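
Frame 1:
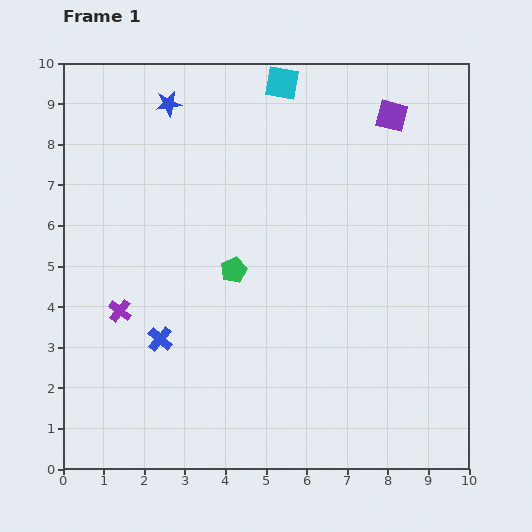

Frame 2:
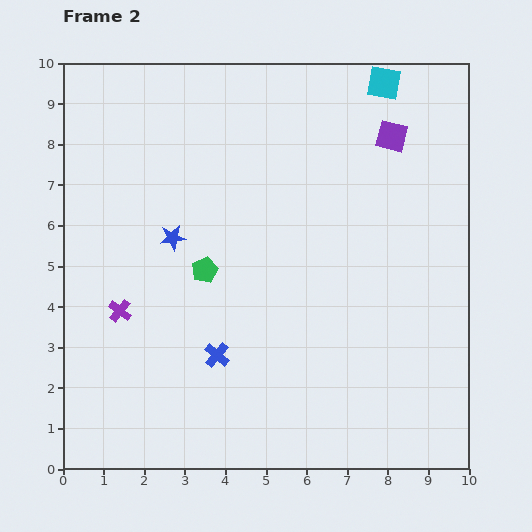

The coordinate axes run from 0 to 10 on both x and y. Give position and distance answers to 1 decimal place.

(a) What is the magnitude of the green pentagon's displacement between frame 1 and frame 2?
0.7

The green pentagon moved from (4.2, 4.9) to (3.5, 4.9), a distance of √(0.7² + 0.0²) ≈ 0.7.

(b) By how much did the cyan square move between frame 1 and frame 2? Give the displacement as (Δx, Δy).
(2.5, 0.0)

The cyan square was at (5.4, 9.5) in frame 1 and (7.9, 9.5) in frame 2.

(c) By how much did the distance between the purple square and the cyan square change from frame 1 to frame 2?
-1.5

Distance in frame 1: 2.8. Distance in frame 2: 1.3.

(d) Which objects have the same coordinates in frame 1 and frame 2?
the purple cross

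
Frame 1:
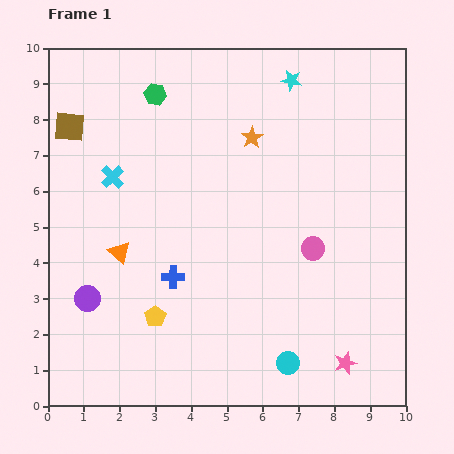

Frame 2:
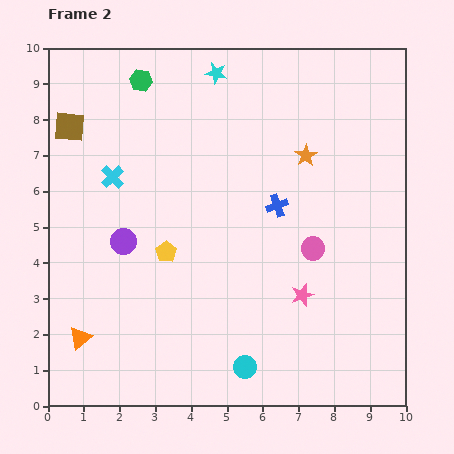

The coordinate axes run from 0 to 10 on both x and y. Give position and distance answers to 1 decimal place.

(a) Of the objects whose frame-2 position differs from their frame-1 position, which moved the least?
the green hexagon

(moved 0.6)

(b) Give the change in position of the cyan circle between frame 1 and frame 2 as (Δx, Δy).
(-1.2, -0.1)

The cyan circle was at (6.7, 1.2) in frame 1 and (5.5, 1.1) in frame 2.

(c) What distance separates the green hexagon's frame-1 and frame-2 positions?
0.6

The green hexagon moved from (3.0, 8.7) to (2.6, 9.1), a distance of √(0.4² + 0.4²) ≈ 0.6.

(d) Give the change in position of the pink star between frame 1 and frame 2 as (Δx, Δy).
(-1.2, 1.9)

The pink star was at (8.3, 1.2) in frame 1 and (7.1, 3.1) in frame 2.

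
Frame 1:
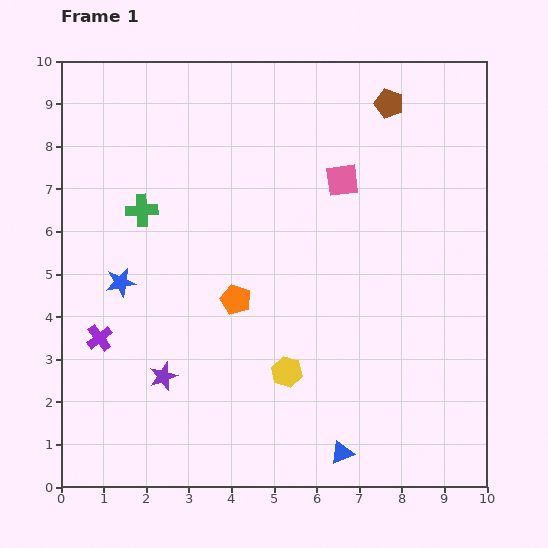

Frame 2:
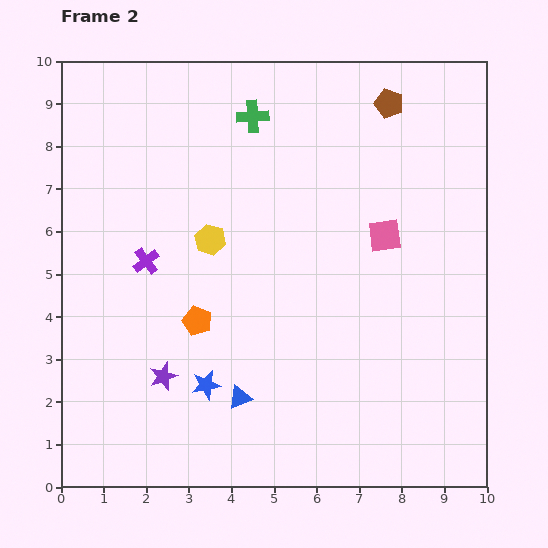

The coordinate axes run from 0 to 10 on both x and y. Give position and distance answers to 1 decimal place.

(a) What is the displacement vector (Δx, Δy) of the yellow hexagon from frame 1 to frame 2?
(-1.8, 3.1)

The yellow hexagon was at (5.3, 2.7) in frame 1 and (3.5, 5.8) in frame 2.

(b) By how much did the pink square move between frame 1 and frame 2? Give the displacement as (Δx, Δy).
(1.0, -1.3)

The pink square was at (6.6, 7.2) in frame 1 and (7.6, 5.9) in frame 2.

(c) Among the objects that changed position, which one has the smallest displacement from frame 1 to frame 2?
the orange pentagon

(moved 1.0)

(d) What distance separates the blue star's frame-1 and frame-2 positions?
3.1

The blue star moved from (1.4, 4.8) to (3.4, 2.4), a distance of √(2.0² + 2.4²) ≈ 3.1.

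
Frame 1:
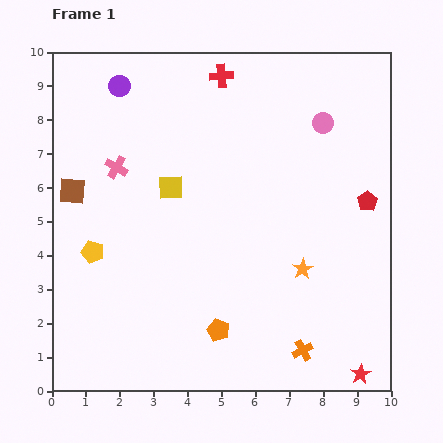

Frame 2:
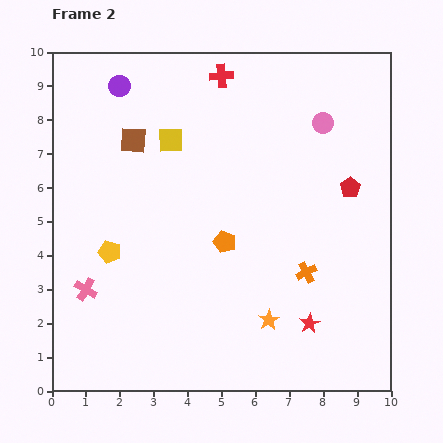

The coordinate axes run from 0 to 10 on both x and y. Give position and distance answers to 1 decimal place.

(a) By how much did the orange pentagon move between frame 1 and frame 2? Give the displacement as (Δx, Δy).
(0.2, 2.6)

The orange pentagon was at (4.9, 1.8) in frame 1 and (5.1, 4.4) in frame 2.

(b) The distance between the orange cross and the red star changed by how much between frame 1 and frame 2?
-0.3

Distance in frame 1: 1.8. Distance in frame 2: 1.5.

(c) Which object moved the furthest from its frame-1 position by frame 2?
the pink cross

(moved 3.7; next 2.6)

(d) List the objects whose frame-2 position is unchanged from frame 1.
the purple circle, the pink circle, the red cross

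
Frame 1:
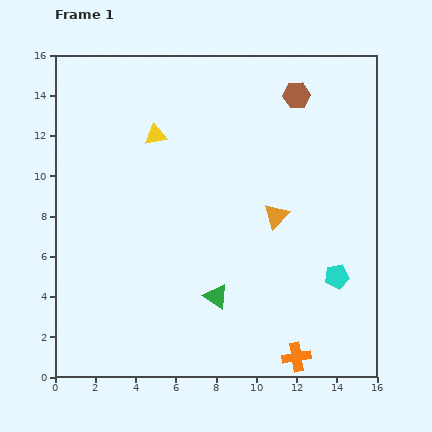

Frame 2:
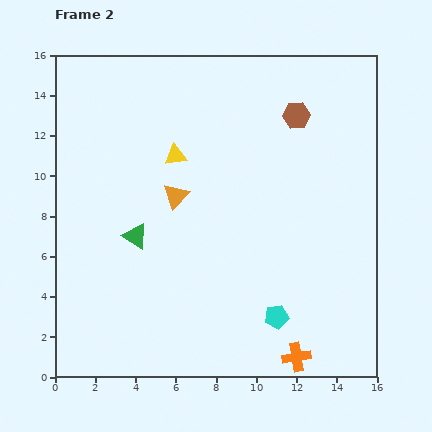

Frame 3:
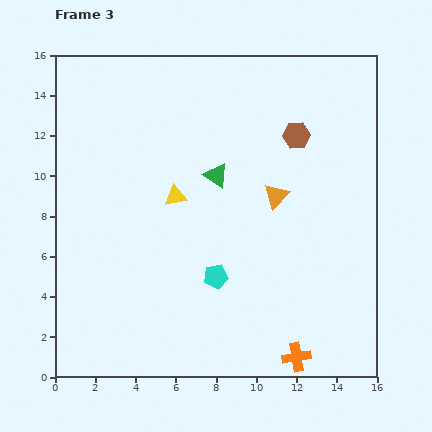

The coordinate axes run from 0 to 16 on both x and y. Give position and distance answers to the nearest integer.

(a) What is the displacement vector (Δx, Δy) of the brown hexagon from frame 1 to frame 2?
(0, -1)

The brown hexagon was at (12, 14) in frame 1 and (12, 13) in frame 2.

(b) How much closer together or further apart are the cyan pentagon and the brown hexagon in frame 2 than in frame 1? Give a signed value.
+1

Distance in frame 1: 9. Distance in frame 2: 10.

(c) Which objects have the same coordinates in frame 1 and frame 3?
the orange cross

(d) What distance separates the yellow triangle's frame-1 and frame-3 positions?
3

The yellow triangle moved from (5, 12) to (6, 9), a distance of √(1² + 3²) ≈ 3.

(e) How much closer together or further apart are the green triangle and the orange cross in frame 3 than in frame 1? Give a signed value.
+5

Distance in frame 1: 5. Distance in frame 3: 10.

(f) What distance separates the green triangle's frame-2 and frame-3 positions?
5

The green triangle moved from (4, 7) to (8, 10), a distance of √(4² + 3²) ≈ 5.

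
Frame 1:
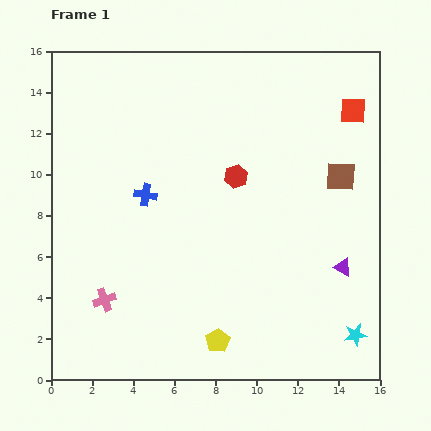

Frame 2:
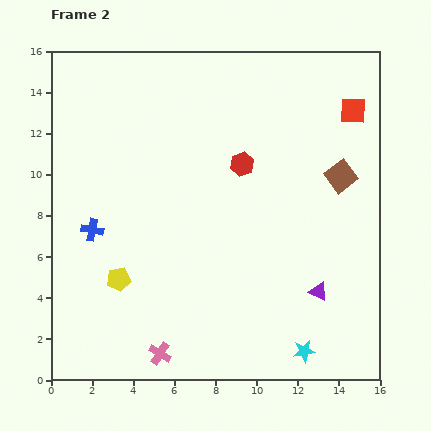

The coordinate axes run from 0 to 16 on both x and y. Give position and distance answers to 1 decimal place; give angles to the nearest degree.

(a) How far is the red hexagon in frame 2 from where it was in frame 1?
0.7

The red hexagon moved from (9.0, 9.9) to (9.3, 10.5), a distance of √(0.3² + 0.6²) ≈ 0.7.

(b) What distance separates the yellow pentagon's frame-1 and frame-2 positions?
5.7

The yellow pentagon moved from (8.1, 1.9) to (3.3, 4.9), a distance of √(4.8² + 3.0²) ≈ 5.7.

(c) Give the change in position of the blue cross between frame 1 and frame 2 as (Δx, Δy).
(-2.6, -1.7)

The blue cross was at (4.6, 9.0) in frame 1 and (2.0, 7.3) in frame 2.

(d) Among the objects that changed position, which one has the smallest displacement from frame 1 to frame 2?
the red hexagon

(moved 0.7)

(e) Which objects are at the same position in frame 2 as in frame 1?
the brown square, the red square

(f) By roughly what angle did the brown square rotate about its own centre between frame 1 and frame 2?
40° counter-clockwise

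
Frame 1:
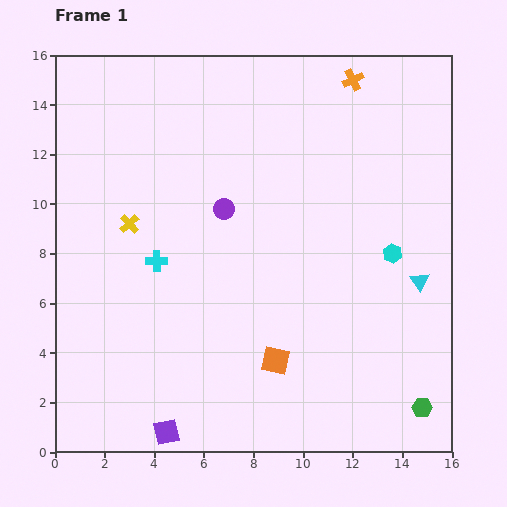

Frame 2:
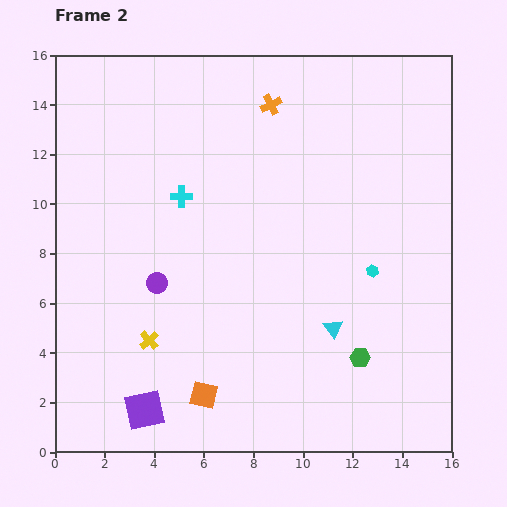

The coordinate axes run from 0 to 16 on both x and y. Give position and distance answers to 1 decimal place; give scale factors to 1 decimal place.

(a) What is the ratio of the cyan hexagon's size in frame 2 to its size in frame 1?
0.6×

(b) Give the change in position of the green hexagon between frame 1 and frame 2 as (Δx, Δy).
(-2.5, 2.0)

The green hexagon was at (14.8, 1.8) in frame 1 and (12.3, 3.8) in frame 2.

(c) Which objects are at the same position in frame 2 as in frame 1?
none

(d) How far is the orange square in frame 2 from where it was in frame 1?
3.2

The orange square moved from (8.9, 3.7) to (6.0, 2.3), a distance of √(2.9² + 1.4²) ≈ 3.2.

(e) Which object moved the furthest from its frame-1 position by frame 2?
the yellow cross

(moved 4.8; next 4.0)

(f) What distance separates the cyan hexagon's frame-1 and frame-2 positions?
1.1

The cyan hexagon moved from (13.6, 8.0) to (12.8, 7.3), a distance of √(0.8² + 0.7²) ≈ 1.1.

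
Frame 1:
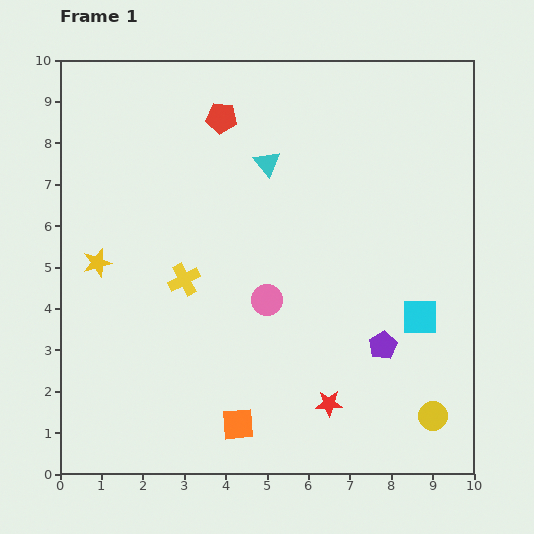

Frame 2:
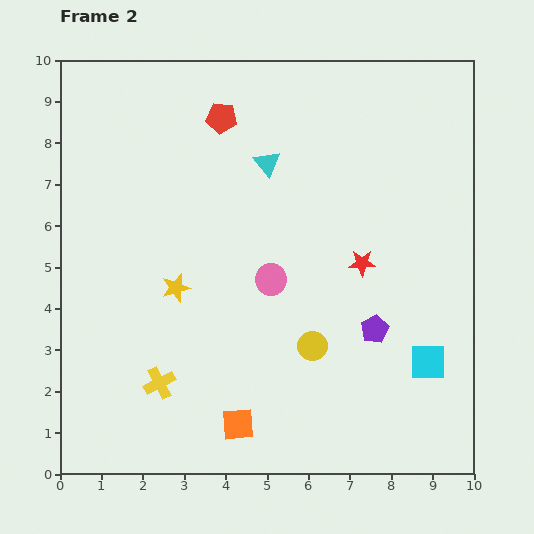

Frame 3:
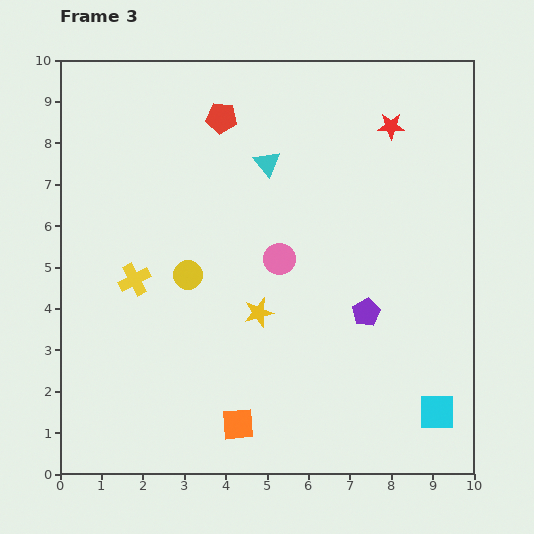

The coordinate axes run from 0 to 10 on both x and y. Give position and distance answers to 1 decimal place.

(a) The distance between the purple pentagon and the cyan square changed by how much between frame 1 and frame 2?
+0.4

Distance in frame 1: 1.1. Distance in frame 2: 1.5.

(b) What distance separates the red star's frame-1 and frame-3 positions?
6.9

The red star moved from (6.5, 1.7) to (8.0, 8.4), a distance of √(1.5² + 6.7²) ≈ 6.9.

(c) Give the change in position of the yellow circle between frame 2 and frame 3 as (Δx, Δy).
(-3.0, 1.7)

The yellow circle was at (6.1, 3.1) in frame 2 and (3.1, 4.8) in frame 3.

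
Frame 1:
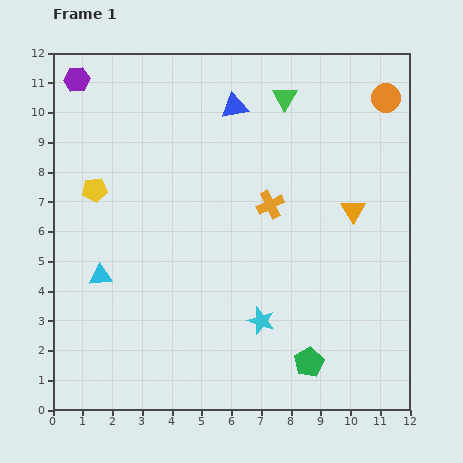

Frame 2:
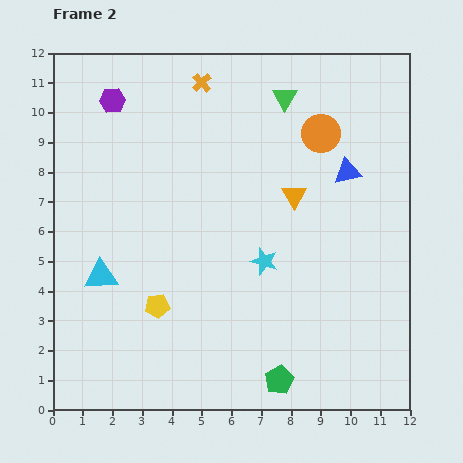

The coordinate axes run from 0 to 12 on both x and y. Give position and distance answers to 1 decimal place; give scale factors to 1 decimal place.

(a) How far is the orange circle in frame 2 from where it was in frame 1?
2.5

The orange circle moved from (11.2, 10.5) to (9.0, 9.3), a distance of √(2.2² + 1.2²) ≈ 2.5.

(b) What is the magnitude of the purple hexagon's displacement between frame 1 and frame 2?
1.4

The purple hexagon moved from (0.8, 11.1) to (2.0, 10.4), a distance of √(1.2² + 0.7²) ≈ 1.4.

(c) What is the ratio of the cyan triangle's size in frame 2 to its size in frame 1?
1.5×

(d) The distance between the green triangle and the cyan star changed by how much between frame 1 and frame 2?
-2.0

Distance in frame 1: 7.5. Distance in frame 2: 5.5.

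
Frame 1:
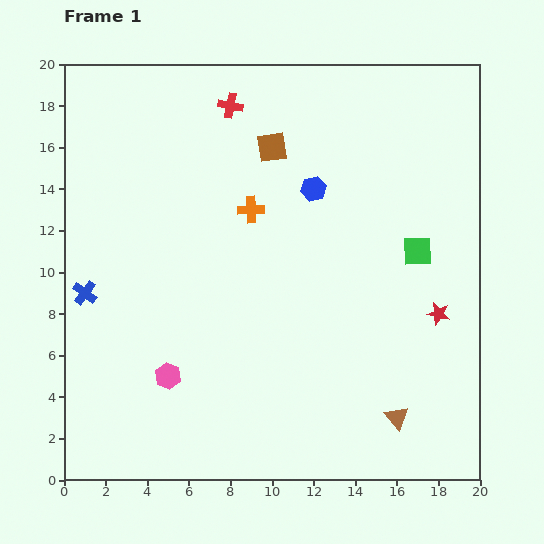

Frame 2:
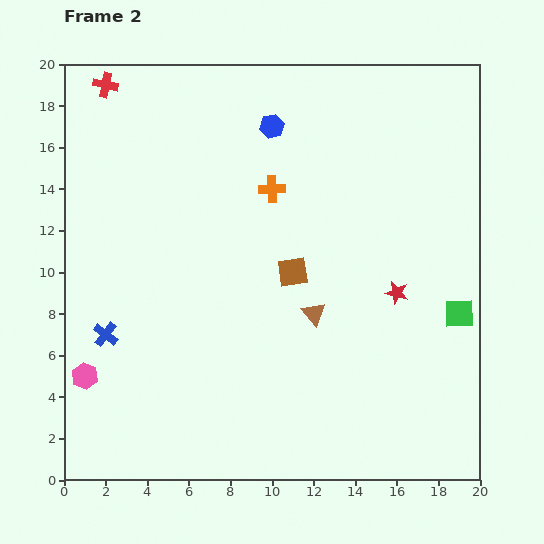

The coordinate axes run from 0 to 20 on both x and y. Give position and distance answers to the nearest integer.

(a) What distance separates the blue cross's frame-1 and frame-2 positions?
2

The blue cross moved from (1, 9) to (2, 7), a distance of √(1² + 2²) ≈ 2.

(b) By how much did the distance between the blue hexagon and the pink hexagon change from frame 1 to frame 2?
+4

Distance in frame 1: 11. Distance in frame 2: 15.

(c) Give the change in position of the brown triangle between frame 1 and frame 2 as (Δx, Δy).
(-4, 5)

The brown triangle was at (16, 3) in frame 1 and (12, 8) in frame 2.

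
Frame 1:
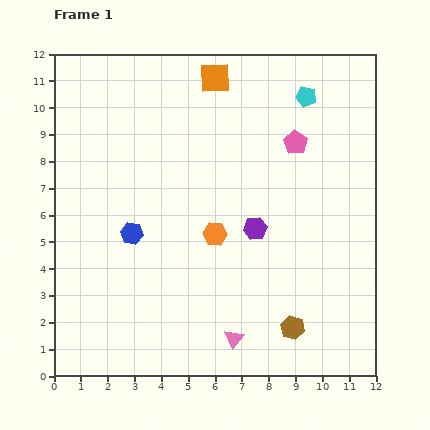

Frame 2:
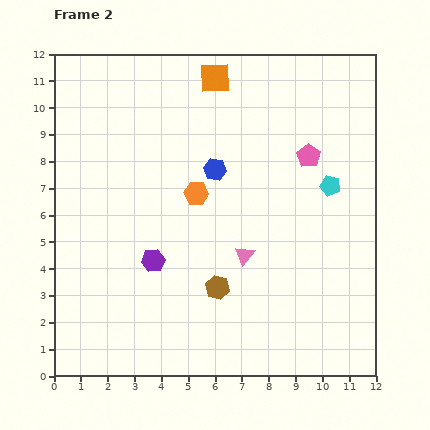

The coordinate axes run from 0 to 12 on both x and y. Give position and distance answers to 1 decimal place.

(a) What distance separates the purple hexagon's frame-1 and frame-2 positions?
4.0

The purple hexagon moved from (7.5, 5.5) to (3.7, 4.3), a distance of √(3.8² + 1.2²) ≈ 4.0.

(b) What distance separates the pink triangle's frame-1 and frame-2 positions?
3.1

The pink triangle moved from (6.7, 1.4) to (7.1, 4.5), a distance of √(0.4² + 3.1²) ≈ 3.1.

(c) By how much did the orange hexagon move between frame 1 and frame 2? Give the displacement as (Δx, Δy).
(-0.7, 1.5)

The orange hexagon was at (6.0, 5.3) in frame 1 and (5.3, 6.8) in frame 2.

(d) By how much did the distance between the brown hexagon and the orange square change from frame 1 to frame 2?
-1.9

Distance in frame 1: 9.7. Distance in frame 2: 7.8.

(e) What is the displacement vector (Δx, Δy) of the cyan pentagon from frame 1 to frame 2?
(0.9, -3.3)

The cyan pentagon was at (9.4, 10.4) in frame 1 and (10.3, 7.1) in frame 2.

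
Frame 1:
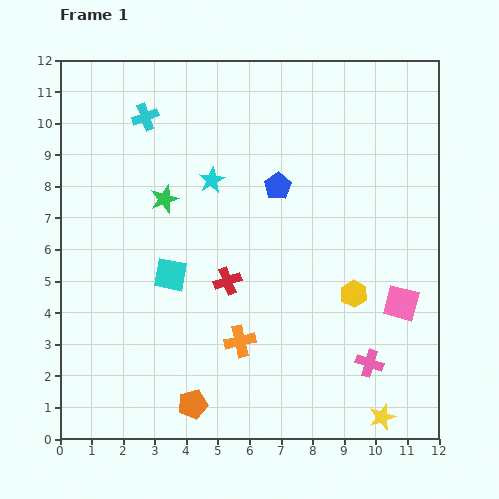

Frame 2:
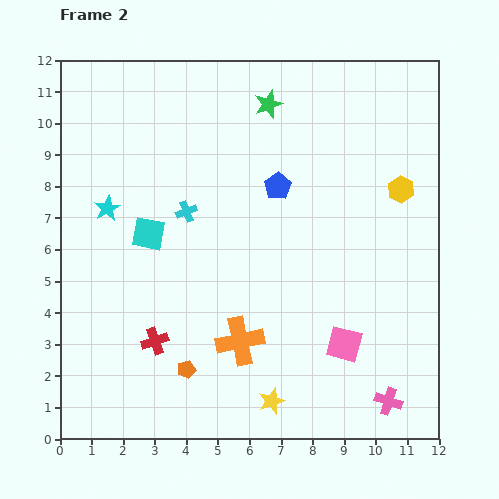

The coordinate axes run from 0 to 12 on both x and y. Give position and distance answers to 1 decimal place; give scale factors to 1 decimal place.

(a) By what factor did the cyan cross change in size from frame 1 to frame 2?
0.8×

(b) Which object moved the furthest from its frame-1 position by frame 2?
the green star

(moved 4.5; next 3.6)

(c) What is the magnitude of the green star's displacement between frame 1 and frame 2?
4.5

The green star moved from (3.3, 7.6) to (6.6, 10.6), a distance of √(3.3² + 3.0²) ≈ 4.5.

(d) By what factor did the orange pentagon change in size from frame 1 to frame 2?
0.6×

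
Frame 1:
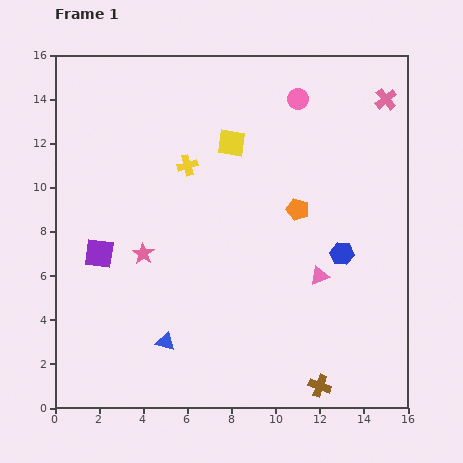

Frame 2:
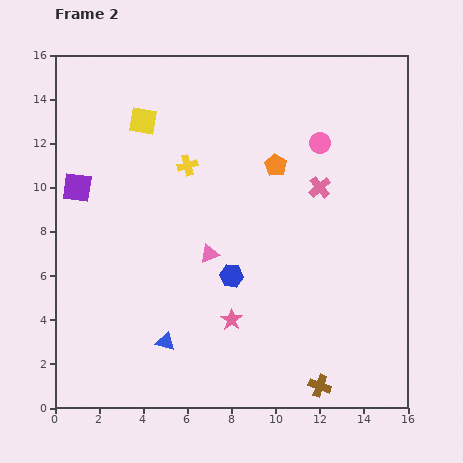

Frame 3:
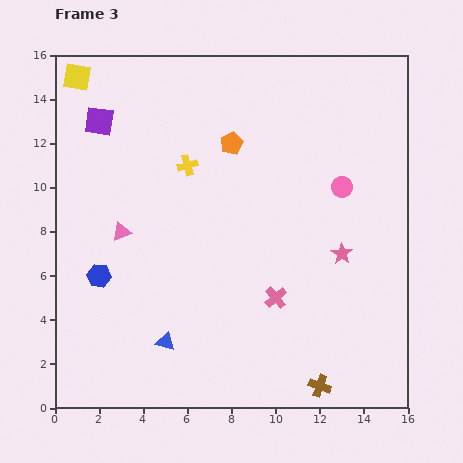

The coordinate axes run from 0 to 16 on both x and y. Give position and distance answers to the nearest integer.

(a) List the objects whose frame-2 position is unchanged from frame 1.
the blue triangle, the yellow cross, the brown cross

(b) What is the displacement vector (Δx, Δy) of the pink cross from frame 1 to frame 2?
(-3, -4)

The pink cross was at (15, 14) in frame 1 and (12, 10) in frame 2.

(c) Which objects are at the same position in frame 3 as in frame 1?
the blue triangle, the yellow cross, the brown cross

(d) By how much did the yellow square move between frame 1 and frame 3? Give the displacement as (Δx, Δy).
(-7, 3)

The yellow square was at (8, 12) in frame 1 and (1, 15) in frame 3.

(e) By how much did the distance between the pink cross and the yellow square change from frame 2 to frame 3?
+4

Distance in frame 2: 9. Distance in frame 3: 13.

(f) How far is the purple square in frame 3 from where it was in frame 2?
3

The purple square moved from (1, 10) to (2, 13), a distance of √(1² + 3²) ≈ 3.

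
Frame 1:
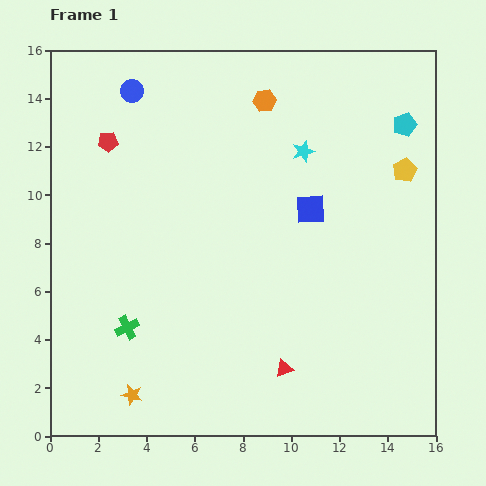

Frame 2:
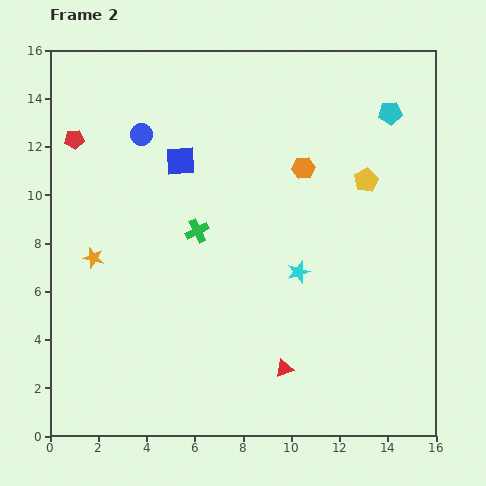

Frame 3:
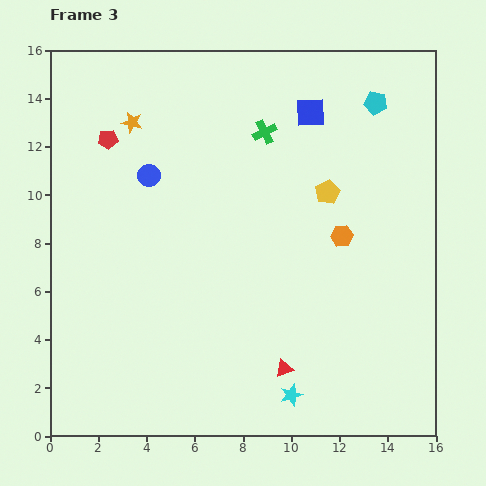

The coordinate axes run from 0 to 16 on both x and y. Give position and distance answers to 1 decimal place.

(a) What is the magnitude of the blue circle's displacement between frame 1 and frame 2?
1.8

The blue circle moved from (3.4, 14.3) to (3.8, 12.5), a distance of √(0.4² + 1.8²) ≈ 1.8.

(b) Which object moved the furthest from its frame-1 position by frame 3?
the orange star

(moved 11.3; next 10.1)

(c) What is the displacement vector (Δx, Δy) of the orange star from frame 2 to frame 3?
(1.6, 5.6)

The orange star was at (1.8, 7.4) in frame 2 and (3.4, 13.0) in frame 3.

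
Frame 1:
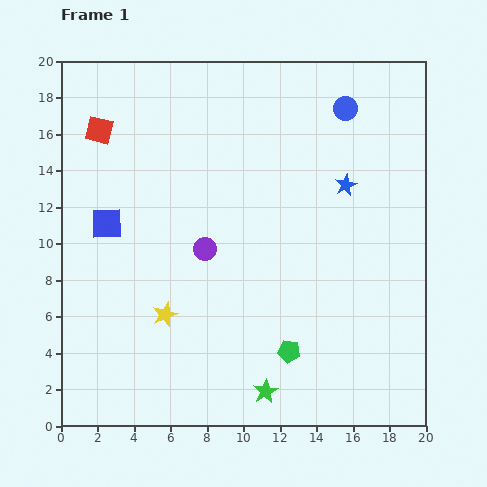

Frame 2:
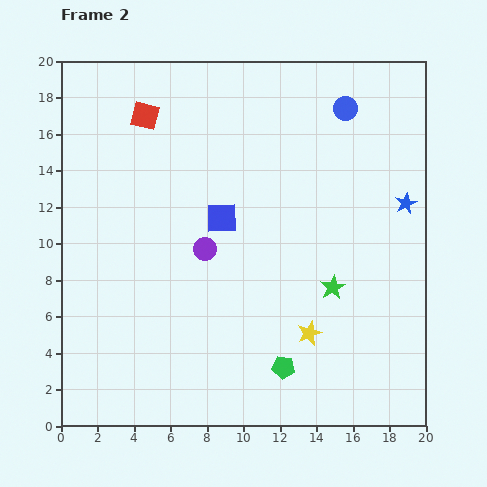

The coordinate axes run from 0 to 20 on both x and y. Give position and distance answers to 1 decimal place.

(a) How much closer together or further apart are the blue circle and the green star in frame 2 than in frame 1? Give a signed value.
-6.3

Distance in frame 1: 16.1. Distance in frame 2: 9.8.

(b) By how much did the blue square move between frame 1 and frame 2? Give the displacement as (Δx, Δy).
(6.3, 0.3)

The blue square was at (2.5, 11.1) in frame 1 and (8.8, 11.4) in frame 2.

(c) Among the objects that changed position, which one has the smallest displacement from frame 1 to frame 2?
the green pentagon

(moved 0.9)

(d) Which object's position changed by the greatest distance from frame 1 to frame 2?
the yellow star

(moved 8.0; next 6.8)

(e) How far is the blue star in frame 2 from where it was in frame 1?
3.4

The blue star moved from (15.6, 13.2) to (18.9, 12.2), a distance of √(3.3² + 1.0²) ≈ 3.4.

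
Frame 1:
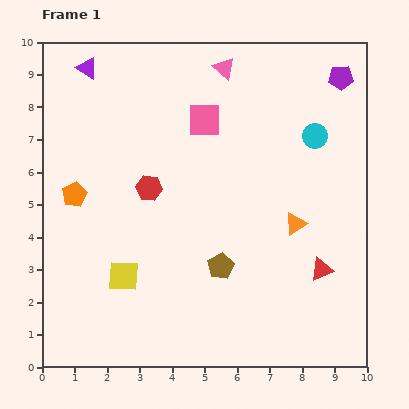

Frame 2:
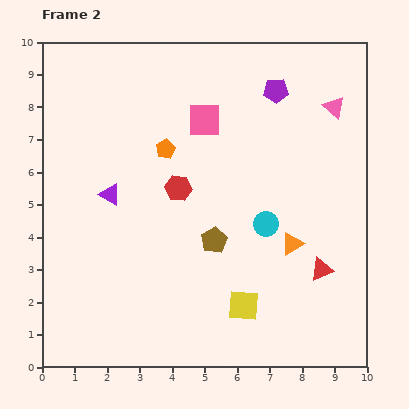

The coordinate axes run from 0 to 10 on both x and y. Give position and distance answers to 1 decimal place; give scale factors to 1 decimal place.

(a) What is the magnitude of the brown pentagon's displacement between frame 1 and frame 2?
0.8

The brown pentagon moved from (5.5, 3.1) to (5.3, 3.9), a distance of √(0.2² + 0.8²) ≈ 0.8.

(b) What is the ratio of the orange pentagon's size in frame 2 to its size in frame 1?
0.8×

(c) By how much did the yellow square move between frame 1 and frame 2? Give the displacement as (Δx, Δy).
(3.7, -0.9)

The yellow square was at (2.5, 2.8) in frame 1 and (6.2, 1.9) in frame 2.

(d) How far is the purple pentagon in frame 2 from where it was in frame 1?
2.0

The purple pentagon moved from (9.2, 8.9) to (7.2, 8.5), a distance of √(2.0² + 0.4²) ≈ 2.0.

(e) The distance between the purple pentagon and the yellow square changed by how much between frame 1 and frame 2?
-2.4

Distance in frame 1: 9.1. Distance in frame 2: 6.7.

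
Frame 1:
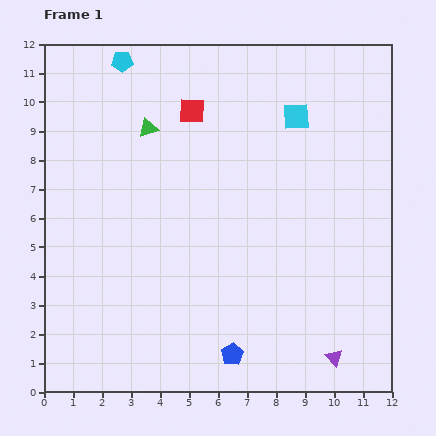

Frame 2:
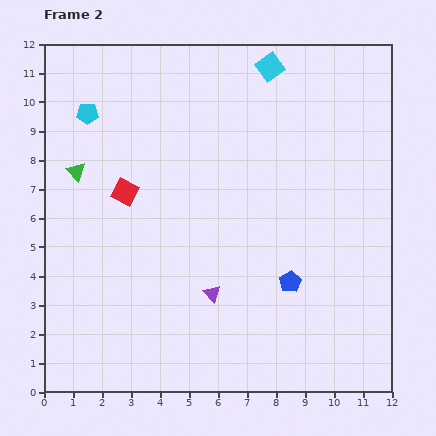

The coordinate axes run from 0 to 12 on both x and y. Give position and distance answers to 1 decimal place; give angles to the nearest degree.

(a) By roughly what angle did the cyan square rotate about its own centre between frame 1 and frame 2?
32° counter-clockwise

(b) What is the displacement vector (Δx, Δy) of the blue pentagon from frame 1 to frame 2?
(2.0, 2.5)

The blue pentagon was at (6.5, 1.3) in frame 1 and (8.5, 3.8) in frame 2.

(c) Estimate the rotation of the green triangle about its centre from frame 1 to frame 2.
54° counter-clockwise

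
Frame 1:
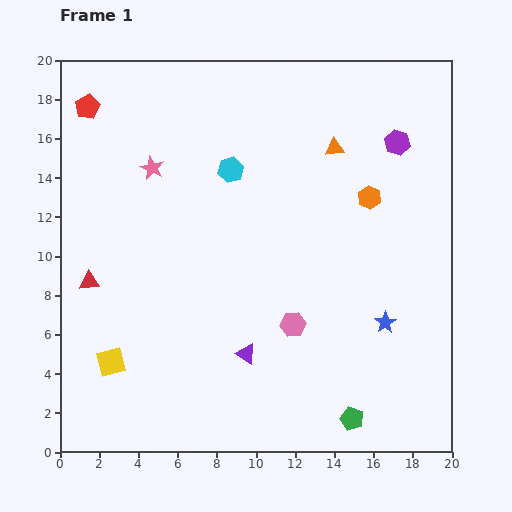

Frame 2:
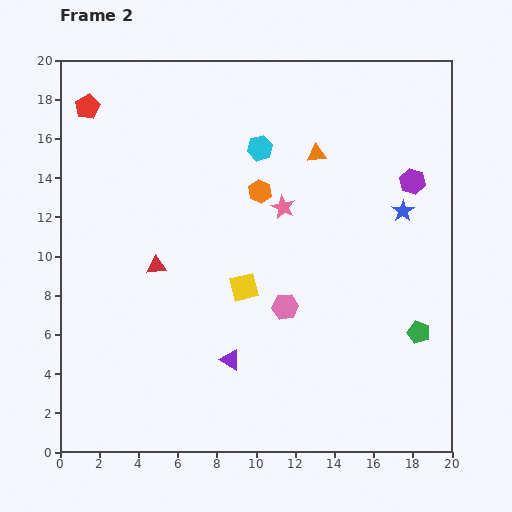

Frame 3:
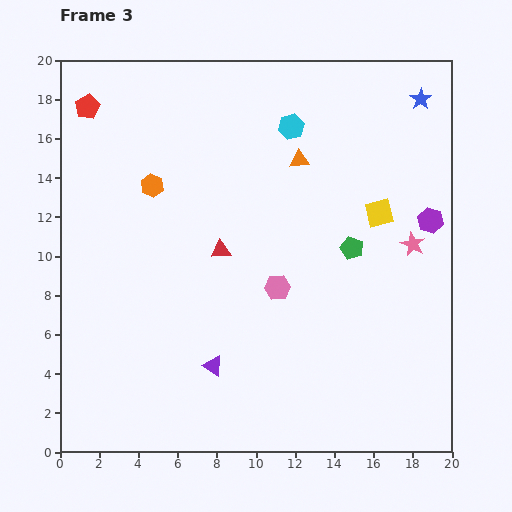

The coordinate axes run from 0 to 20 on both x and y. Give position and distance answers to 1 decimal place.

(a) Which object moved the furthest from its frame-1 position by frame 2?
the yellow square

(moved 7.8; next 7.0)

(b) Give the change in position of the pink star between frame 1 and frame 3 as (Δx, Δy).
(13.3, -3.9)

The pink star was at (4.7, 14.5) in frame 1 and (18.0, 10.6) in frame 3.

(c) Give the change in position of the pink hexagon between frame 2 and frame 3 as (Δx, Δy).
(-0.4, 1.0)

The pink hexagon was at (11.5, 7.4) in frame 2 and (11.1, 8.4) in frame 3.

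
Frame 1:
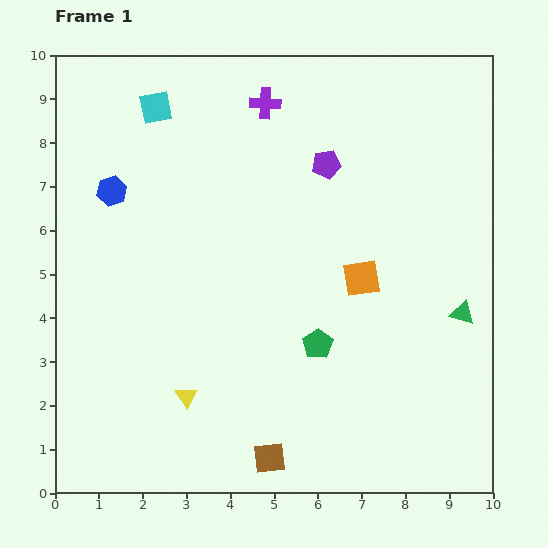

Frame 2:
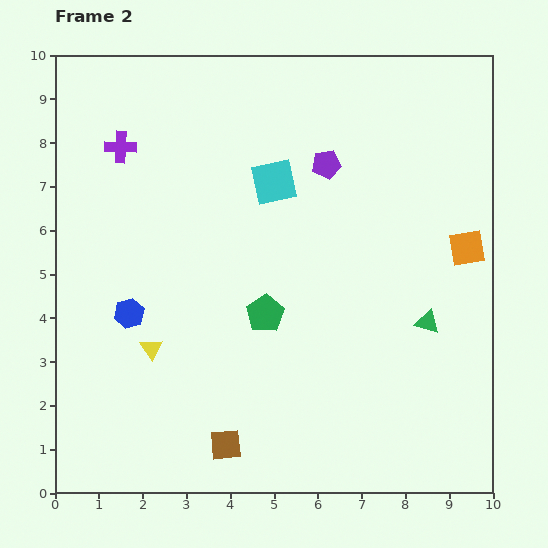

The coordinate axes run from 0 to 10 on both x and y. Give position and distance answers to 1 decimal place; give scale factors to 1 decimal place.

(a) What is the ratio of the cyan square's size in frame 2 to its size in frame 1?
1.4×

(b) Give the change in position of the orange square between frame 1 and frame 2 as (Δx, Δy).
(2.4, 0.7)

The orange square was at (7.0, 4.9) in frame 1 and (9.4, 5.6) in frame 2.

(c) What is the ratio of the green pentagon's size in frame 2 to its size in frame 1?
1.3×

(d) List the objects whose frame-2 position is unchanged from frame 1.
the purple pentagon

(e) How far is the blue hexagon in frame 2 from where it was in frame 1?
2.8

The blue hexagon moved from (1.3, 6.9) to (1.7, 4.1), a distance of √(0.4² + 2.8²) ≈ 2.8.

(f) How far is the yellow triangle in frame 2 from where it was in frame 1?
1.4

The yellow triangle moved from (3.0, 2.2) to (2.2, 3.3), a distance of √(0.8² + 1.1²) ≈ 1.4.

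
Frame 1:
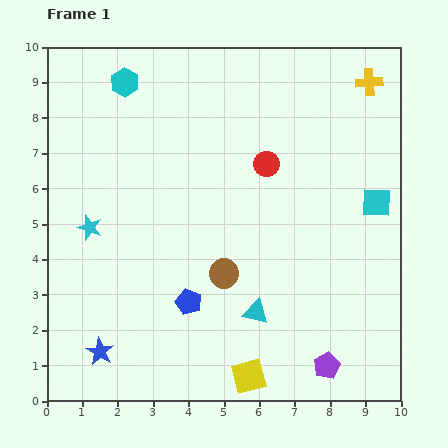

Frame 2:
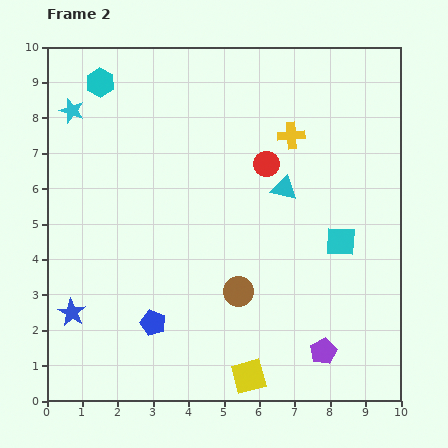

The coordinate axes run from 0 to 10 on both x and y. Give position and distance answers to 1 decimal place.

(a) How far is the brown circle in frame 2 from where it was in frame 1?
0.6

The brown circle moved from (5.0, 3.6) to (5.4, 3.1), a distance of √(0.4² + 0.5²) ≈ 0.6.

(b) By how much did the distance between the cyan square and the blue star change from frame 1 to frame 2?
-1.0

Distance in frame 1: 8.9. Distance in frame 2: 7.9.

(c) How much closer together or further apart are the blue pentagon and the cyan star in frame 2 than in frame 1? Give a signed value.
+2.9

Distance in frame 1: 3.5. Distance in frame 2: 6.4.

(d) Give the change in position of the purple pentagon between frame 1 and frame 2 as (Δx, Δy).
(-0.1, 0.4)

The purple pentagon was at (7.9, 1.0) in frame 1 and (7.8, 1.4) in frame 2.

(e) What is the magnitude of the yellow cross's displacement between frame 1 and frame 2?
2.7

The yellow cross moved from (9.1, 9.0) to (6.9, 7.5), a distance of √(2.2² + 1.5²) ≈ 2.7.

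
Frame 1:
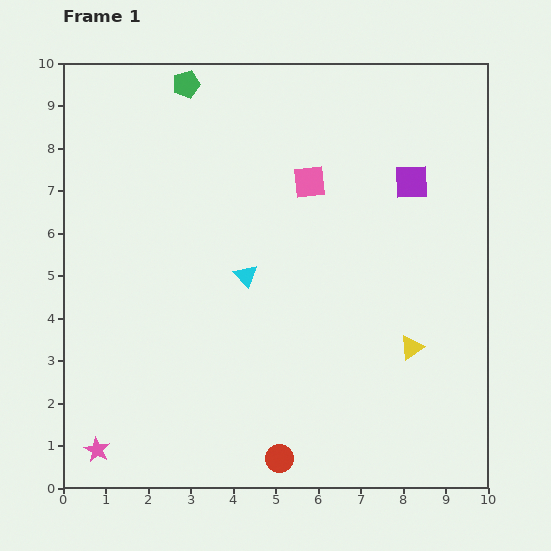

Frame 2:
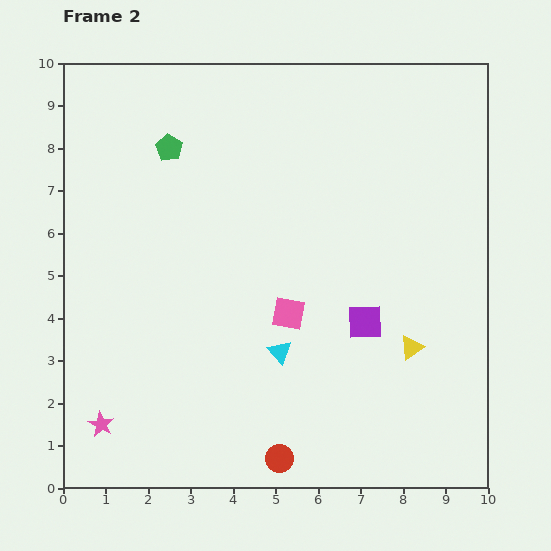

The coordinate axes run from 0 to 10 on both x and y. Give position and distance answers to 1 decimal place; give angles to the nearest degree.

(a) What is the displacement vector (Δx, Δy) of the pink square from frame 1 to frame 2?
(-0.5, -3.1)

The pink square was at (5.8, 7.2) in frame 1 and (5.3, 4.1) in frame 2.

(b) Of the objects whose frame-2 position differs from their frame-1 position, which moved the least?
the pink star

(moved 0.6)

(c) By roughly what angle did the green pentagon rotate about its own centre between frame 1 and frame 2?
26° counter-clockwise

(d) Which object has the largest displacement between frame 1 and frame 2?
the purple square

(moved 3.5; next 3.1)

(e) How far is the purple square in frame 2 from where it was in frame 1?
3.5

The purple square moved from (8.2, 7.2) to (7.1, 3.9), a distance of √(1.1² + 3.3²) ≈ 3.5.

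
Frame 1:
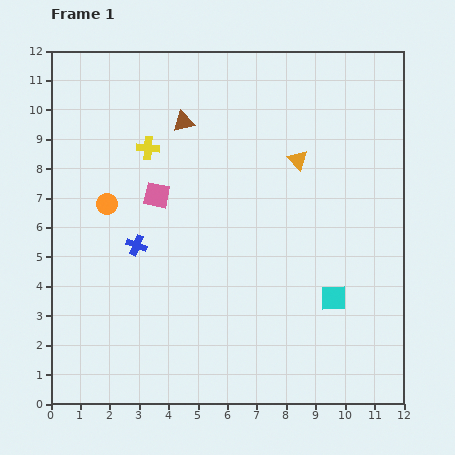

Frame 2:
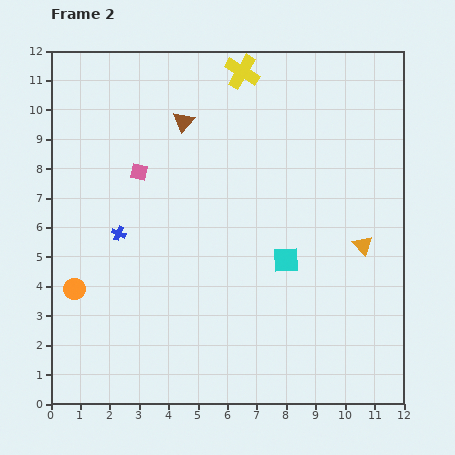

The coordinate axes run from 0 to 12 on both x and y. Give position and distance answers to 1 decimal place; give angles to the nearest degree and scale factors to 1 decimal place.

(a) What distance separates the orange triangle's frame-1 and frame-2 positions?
3.6

The orange triangle moved from (8.4, 8.3) to (10.6, 5.4), a distance of √(2.2² + 2.9²) ≈ 3.6.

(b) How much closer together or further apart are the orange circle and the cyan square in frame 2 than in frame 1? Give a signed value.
-1.0

Distance in frame 1: 8.3. Distance in frame 2: 7.3.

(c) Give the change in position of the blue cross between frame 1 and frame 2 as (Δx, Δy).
(-0.6, 0.4)

The blue cross was at (2.9, 5.4) in frame 1 and (2.3, 5.8) in frame 2.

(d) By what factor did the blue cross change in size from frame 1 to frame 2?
0.7×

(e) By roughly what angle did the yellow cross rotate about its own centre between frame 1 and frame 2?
27° clockwise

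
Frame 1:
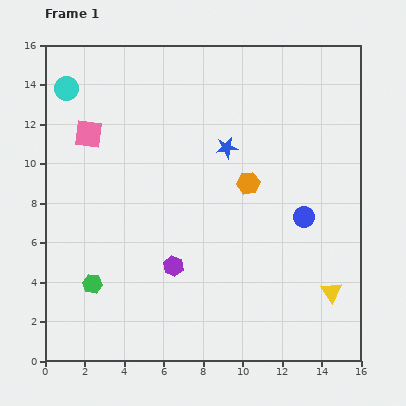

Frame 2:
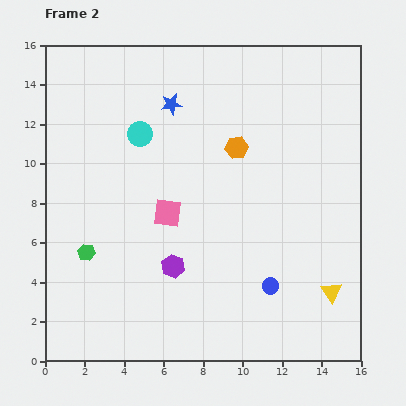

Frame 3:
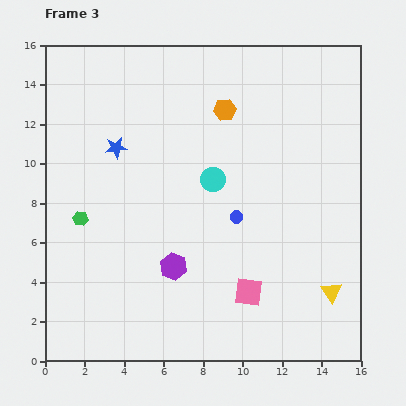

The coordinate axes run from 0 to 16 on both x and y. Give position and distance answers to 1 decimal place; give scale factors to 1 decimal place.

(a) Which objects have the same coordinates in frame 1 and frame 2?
the yellow triangle, the purple hexagon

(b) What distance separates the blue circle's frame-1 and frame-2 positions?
3.9

The blue circle moved from (13.1, 7.3) to (11.4, 3.8), a distance of √(1.7² + 3.5²) ≈ 3.9.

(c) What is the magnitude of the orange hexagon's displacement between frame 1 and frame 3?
3.9

The orange hexagon moved from (10.3, 9.0) to (9.1, 12.7), a distance of √(1.2² + 3.7²) ≈ 3.9.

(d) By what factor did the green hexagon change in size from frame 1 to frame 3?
0.7×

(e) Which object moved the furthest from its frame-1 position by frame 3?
the pink square

(moved 11.4; next 8.7)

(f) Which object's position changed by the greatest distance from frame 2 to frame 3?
the pink square

(moved 5.7; next 4.4)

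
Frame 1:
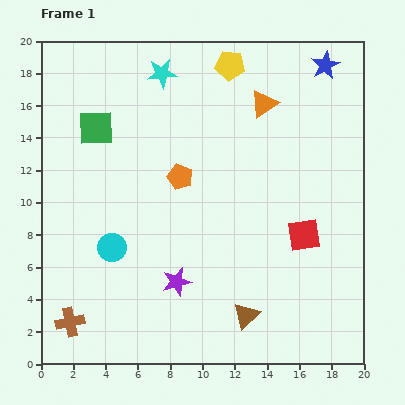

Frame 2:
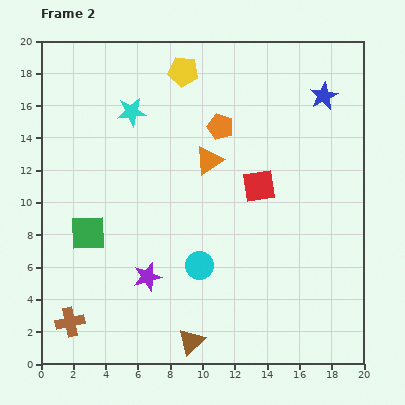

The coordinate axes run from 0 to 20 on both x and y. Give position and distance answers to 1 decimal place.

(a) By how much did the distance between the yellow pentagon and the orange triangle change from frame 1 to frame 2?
+2.5

Distance in frame 1: 3.2. Distance in frame 2: 5.7.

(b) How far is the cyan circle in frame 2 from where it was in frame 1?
5.5

The cyan circle moved from (4.4, 7.2) to (9.8, 6.1), a distance of √(5.4² + 1.1²) ≈ 5.5.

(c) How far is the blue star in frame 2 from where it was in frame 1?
1.9

The blue star moved from (17.6, 18.5) to (17.5, 16.6), a distance of √(0.1² + 1.9²) ≈ 1.9.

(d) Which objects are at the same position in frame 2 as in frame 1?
the brown cross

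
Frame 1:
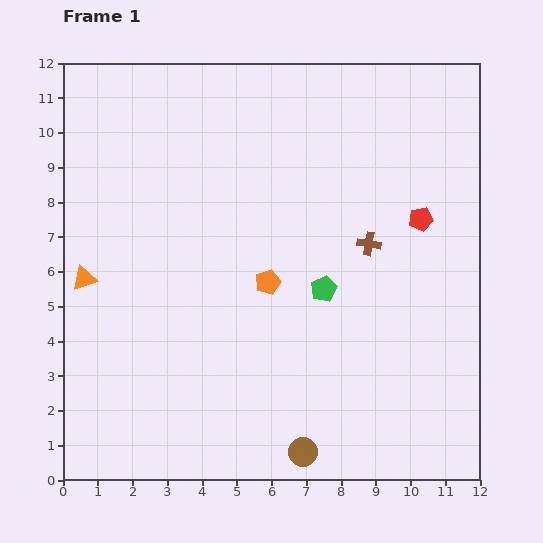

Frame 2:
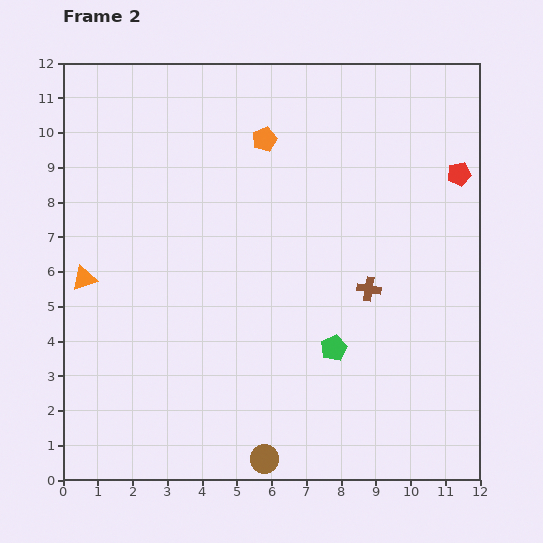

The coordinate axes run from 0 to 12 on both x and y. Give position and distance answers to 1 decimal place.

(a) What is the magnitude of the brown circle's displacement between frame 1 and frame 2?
1.1

The brown circle moved from (6.9, 0.8) to (5.8, 0.6), a distance of √(1.1² + 0.2²) ≈ 1.1.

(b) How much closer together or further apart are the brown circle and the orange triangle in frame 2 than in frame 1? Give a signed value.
-0.6

Distance in frame 1: 8.0. Distance in frame 2: 7.4.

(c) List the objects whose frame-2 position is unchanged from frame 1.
the orange triangle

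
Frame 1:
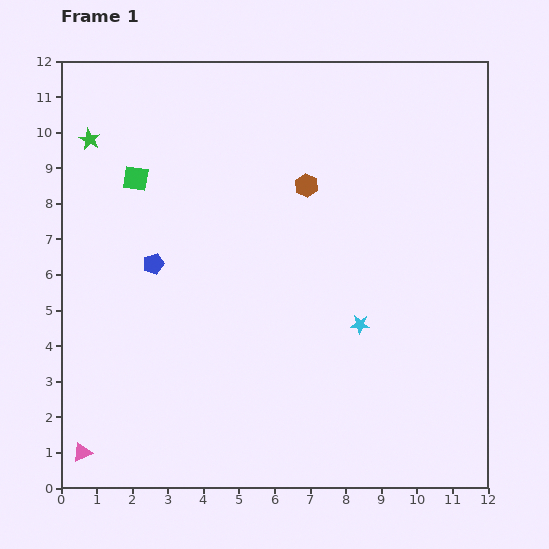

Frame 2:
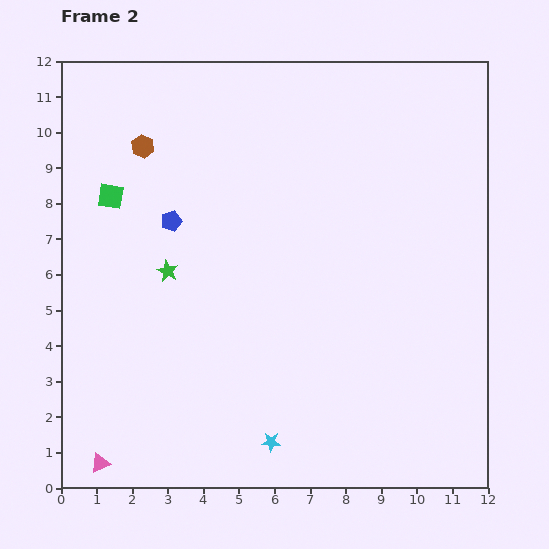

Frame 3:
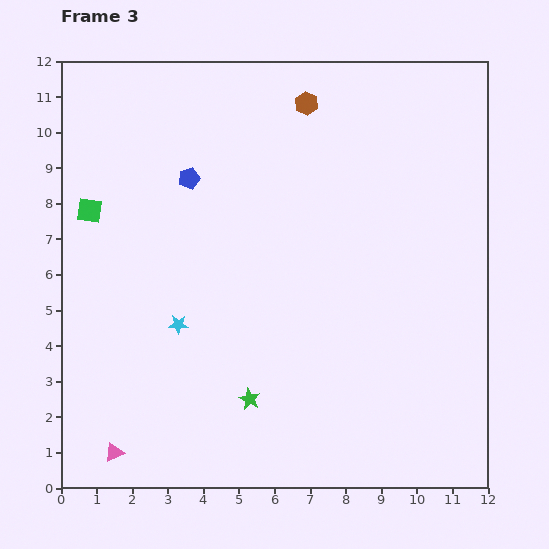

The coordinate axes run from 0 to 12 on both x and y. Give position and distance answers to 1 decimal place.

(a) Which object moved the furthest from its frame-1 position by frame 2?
the brown hexagon

(moved 4.7; next 4.3)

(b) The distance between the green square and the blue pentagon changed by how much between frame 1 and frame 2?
-0.7

Distance in frame 1: 2.5. Distance in frame 2: 1.8.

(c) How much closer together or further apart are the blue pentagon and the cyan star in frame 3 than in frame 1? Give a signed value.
-1.9

Distance in frame 1: 6.0. Distance in frame 3: 4.1.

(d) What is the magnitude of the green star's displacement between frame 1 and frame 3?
8.6

The green star moved from (0.8, 9.8) to (5.3, 2.5), a distance of √(4.5² + 7.3²) ≈ 8.6.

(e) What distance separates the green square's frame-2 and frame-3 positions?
0.7

The green square moved from (1.4, 8.2) to (0.8, 7.8), a distance of √(0.6² + 0.4²) ≈ 0.7.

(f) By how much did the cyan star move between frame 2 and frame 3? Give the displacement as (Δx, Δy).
(-2.6, 3.3)

The cyan star was at (5.9, 1.3) in frame 2 and (3.3, 4.6) in frame 3.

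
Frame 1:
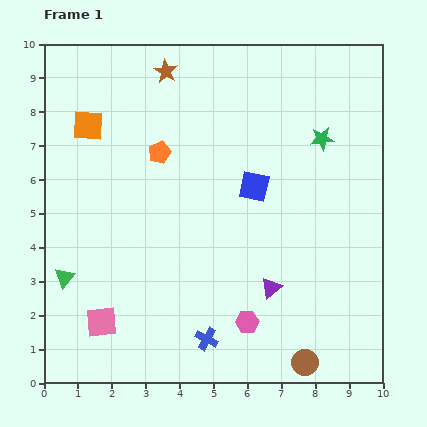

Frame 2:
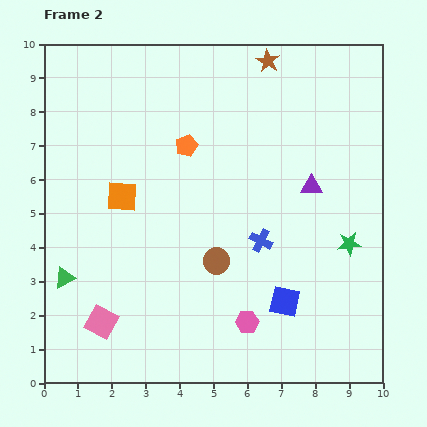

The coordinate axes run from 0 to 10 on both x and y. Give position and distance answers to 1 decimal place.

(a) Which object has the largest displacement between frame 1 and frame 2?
the brown circle

(moved 4.0; next 3.5)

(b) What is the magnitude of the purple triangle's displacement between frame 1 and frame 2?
3.2

The purple triangle moved from (6.7, 2.8) to (7.9, 5.8), a distance of √(1.2² + 3.0²) ≈ 3.2.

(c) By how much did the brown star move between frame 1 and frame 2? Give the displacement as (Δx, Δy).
(3.0, 0.3)

The brown star was at (3.6, 9.2) in frame 1 and (6.6, 9.5) in frame 2.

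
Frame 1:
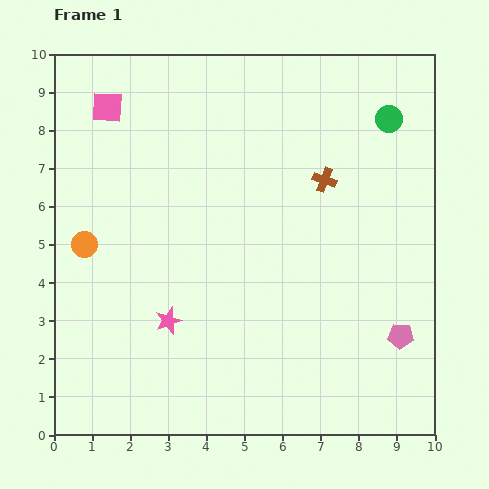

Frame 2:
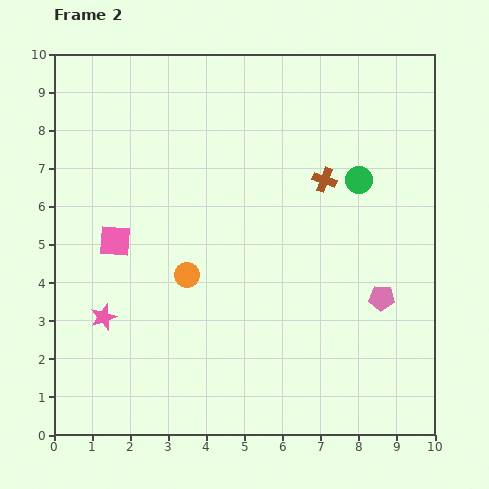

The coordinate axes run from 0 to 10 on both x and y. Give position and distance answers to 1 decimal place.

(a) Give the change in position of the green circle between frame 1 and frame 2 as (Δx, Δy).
(-0.8, -1.6)

The green circle was at (8.8, 8.3) in frame 1 and (8.0, 6.7) in frame 2.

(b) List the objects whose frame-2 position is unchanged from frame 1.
the brown cross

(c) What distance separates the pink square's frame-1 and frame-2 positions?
3.5

The pink square moved from (1.4, 8.6) to (1.6, 5.1), a distance of √(0.2² + 3.5²) ≈ 3.5.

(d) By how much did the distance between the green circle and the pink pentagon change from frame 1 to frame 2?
-2.5

Distance in frame 1: 5.7. Distance in frame 2: 3.2.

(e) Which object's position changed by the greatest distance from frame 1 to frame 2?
the pink square

(moved 3.5; next 2.8)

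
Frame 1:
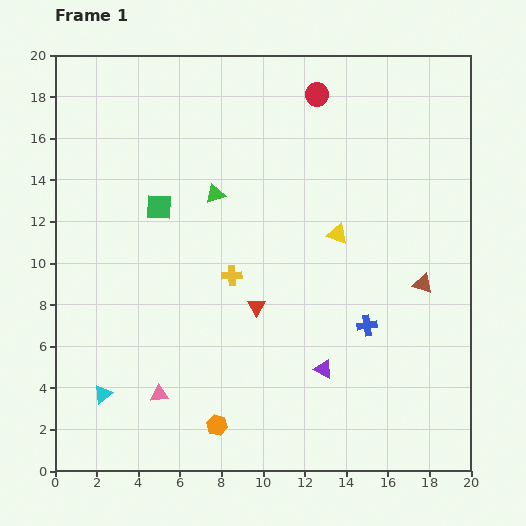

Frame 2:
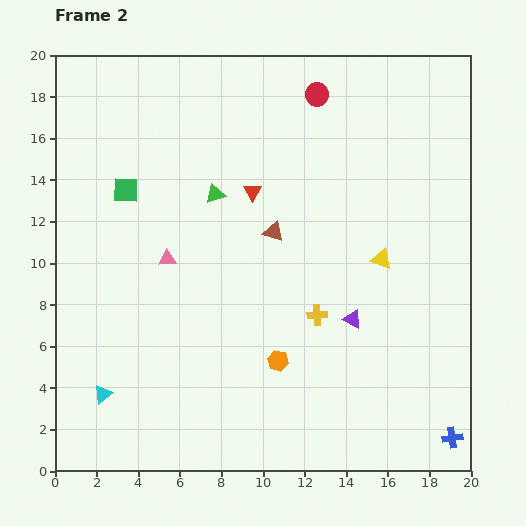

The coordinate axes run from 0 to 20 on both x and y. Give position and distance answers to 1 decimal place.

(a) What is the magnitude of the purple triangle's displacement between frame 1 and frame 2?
2.8

The purple triangle moved from (12.9, 4.9) to (14.3, 7.3), a distance of √(1.4² + 2.4²) ≈ 2.8.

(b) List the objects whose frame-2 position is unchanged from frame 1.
the red circle, the cyan triangle, the green triangle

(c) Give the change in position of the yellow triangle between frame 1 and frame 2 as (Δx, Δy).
(2.1, -1.2)

The yellow triangle was at (13.6, 11.4) in frame 1 and (15.7, 10.2) in frame 2.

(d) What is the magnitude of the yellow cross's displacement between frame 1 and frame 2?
4.5

The yellow cross moved from (8.5, 9.4) to (12.6, 7.5), a distance of √(4.1² + 1.9²) ≈ 4.5.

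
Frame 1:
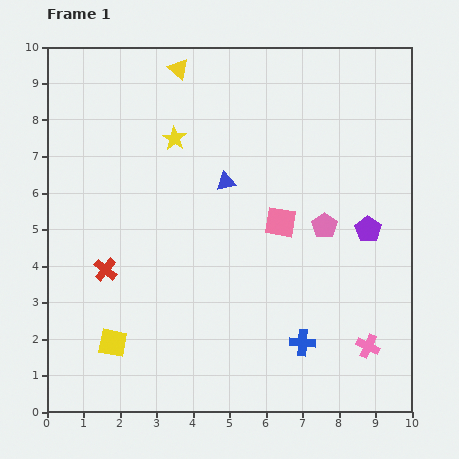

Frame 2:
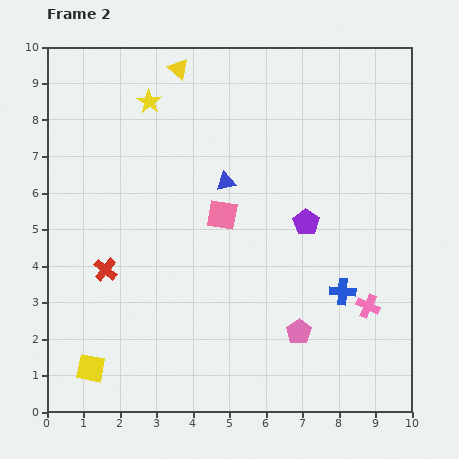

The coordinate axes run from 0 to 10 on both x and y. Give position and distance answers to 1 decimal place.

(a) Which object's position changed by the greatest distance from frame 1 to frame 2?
the pink pentagon

(moved 3.0; next 1.8)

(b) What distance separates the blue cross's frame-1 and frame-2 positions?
1.8

The blue cross moved from (7.0, 1.9) to (8.1, 3.3), a distance of √(1.1² + 1.4²) ≈ 1.8.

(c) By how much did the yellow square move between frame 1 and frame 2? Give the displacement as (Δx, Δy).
(-0.6, -0.7)

The yellow square was at (1.8, 1.9) in frame 1 and (1.2, 1.2) in frame 2.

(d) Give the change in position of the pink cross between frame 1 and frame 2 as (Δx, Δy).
(0.0, 1.1)

The pink cross was at (8.8, 1.8) in frame 1 and (8.8, 2.9) in frame 2.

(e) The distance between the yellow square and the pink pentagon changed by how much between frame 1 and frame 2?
-0.8

Distance in frame 1: 6.6. Distance in frame 2: 5.8.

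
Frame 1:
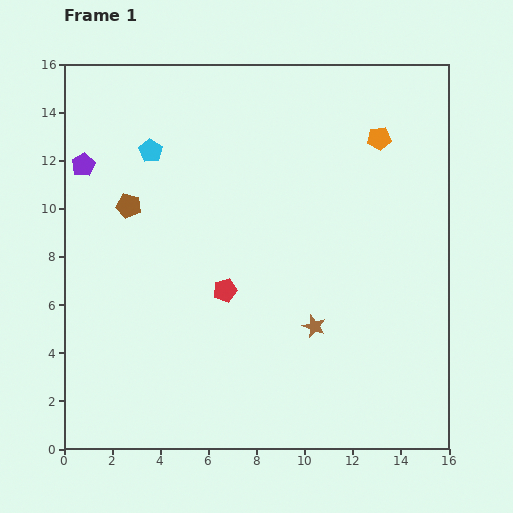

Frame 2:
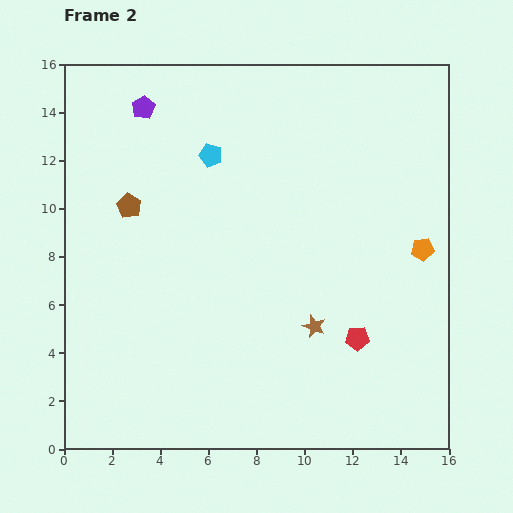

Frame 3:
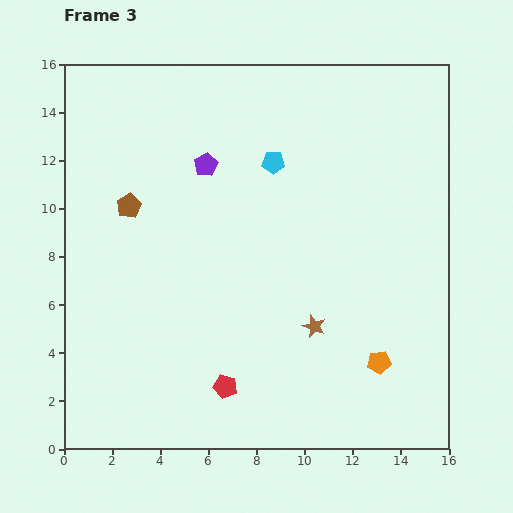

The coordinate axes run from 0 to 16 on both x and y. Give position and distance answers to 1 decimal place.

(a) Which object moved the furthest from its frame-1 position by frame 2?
the red pentagon

(moved 5.9; next 4.9)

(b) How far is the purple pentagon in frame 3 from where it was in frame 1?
5.1

The purple pentagon moved from (0.8, 11.8) to (5.9, 11.8), a distance of √(5.1² + 0.0²) ≈ 5.1.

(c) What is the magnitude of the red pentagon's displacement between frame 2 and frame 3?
5.9

The red pentagon moved from (12.2, 4.6) to (6.7, 2.6), a distance of √(5.5² + 2.0²) ≈ 5.9.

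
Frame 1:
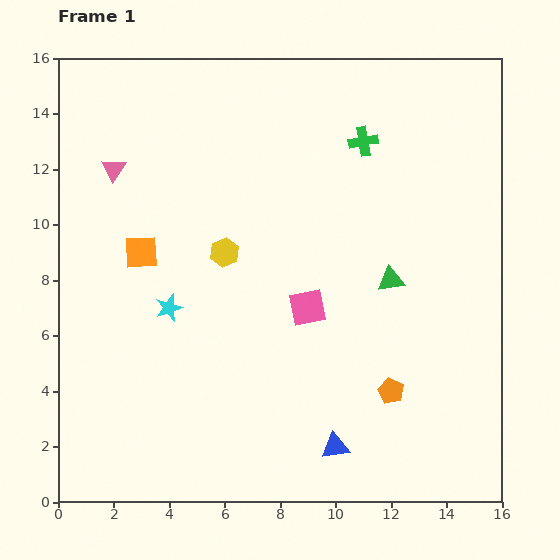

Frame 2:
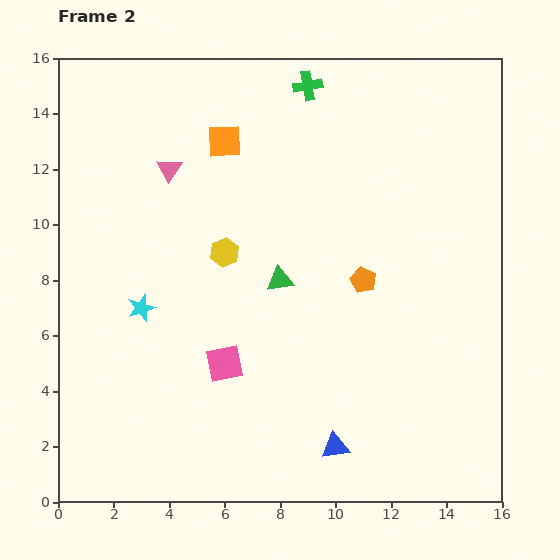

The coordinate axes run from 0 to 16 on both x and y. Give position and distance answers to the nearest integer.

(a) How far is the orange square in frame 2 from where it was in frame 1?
5

The orange square moved from (3, 9) to (6, 13), a distance of √(3² + 4²) ≈ 5.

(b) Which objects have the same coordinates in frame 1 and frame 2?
the yellow hexagon, the blue triangle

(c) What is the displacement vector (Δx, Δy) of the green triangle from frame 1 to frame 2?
(-4, 0)

The green triangle was at (12, 8) in frame 1 and (8, 8) in frame 2.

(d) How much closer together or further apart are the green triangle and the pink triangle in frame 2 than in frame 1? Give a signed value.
-5

Distance in frame 1: 11. Distance in frame 2: 6.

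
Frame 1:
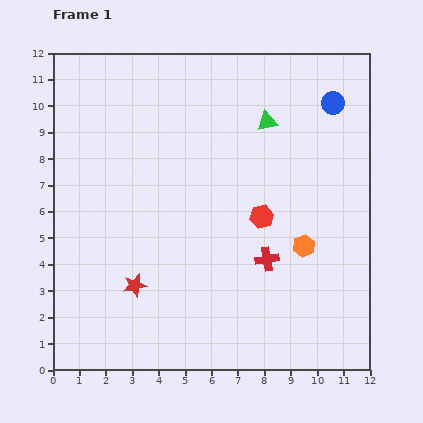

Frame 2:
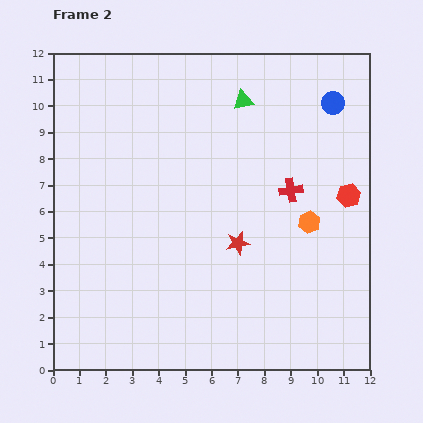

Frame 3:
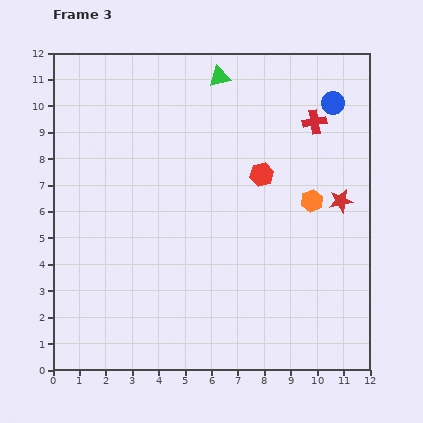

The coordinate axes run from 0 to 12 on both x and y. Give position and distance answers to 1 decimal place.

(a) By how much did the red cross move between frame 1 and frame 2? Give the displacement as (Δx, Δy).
(0.9, 2.6)

The red cross was at (8.1, 4.2) in frame 1 and (9.0, 6.8) in frame 2.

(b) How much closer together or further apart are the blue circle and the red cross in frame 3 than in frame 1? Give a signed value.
-5.4

Distance in frame 1: 6.4. Distance in frame 3: 1.0.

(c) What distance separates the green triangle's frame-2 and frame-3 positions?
1.3

The green triangle moved from (7.2, 10.2) to (6.3, 11.1), a distance of √(0.9² + 0.9²) ≈ 1.3.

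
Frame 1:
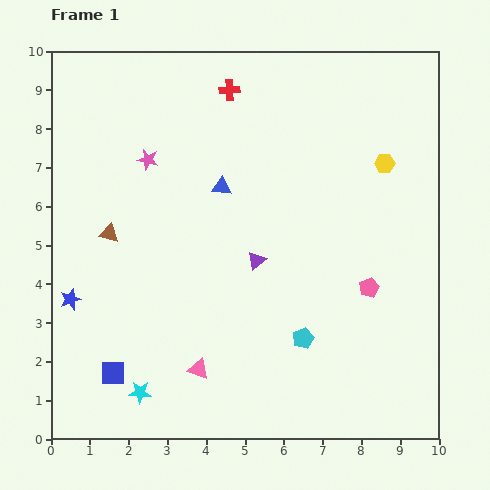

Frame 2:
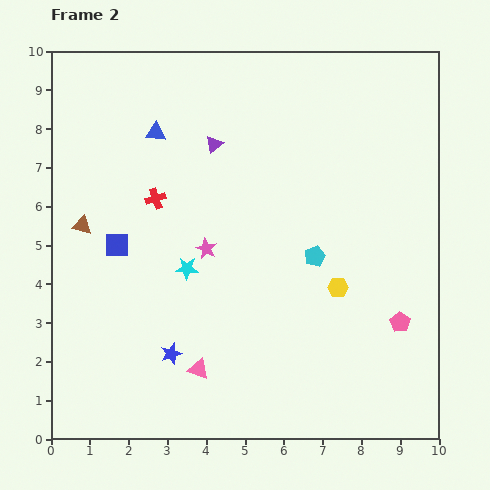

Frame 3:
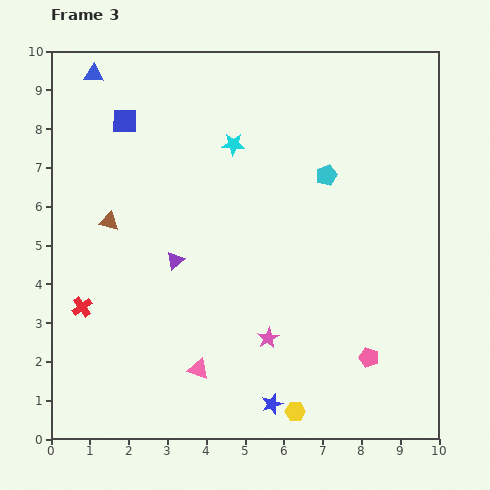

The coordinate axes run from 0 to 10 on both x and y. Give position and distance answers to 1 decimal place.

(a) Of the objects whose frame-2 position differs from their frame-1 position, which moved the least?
the brown triangle

(moved 0.7)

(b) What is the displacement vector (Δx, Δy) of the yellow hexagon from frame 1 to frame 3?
(-2.3, -6.4)

The yellow hexagon was at (8.6, 7.1) in frame 1 and (6.3, 0.7) in frame 3.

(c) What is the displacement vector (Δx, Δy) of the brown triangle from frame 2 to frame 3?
(0.7, 0.1)

The brown triangle was at (0.8, 5.5) in frame 2 and (1.5, 5.6) in frame 3.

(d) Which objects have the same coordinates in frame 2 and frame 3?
the pink triangle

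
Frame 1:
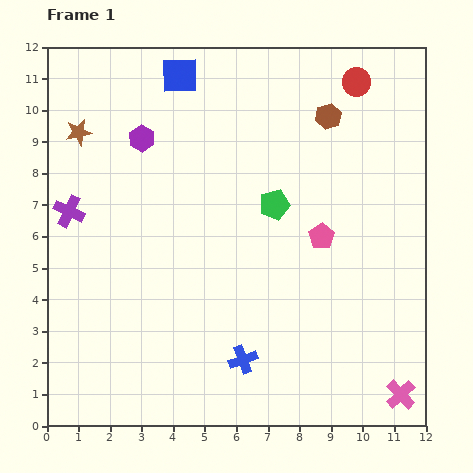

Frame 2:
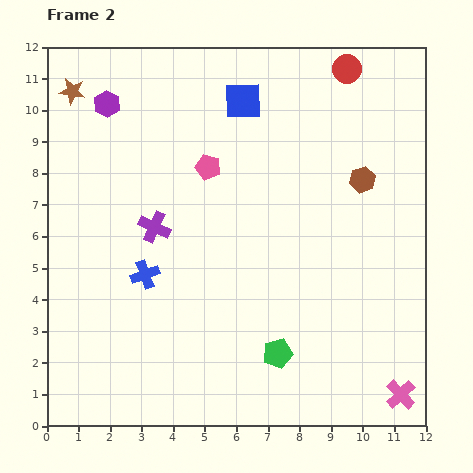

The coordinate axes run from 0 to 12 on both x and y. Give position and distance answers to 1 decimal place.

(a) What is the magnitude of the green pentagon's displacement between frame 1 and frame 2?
4.7

The green pentagon moved from (7.2, 7.0) to (7.3, 2.3), a distance of √(0.1² + 4.7²) ≈ 4.7.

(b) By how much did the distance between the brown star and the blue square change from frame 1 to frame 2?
+1.7

Distance in frame 1: 3.7. Distance in frame 2: 5.4.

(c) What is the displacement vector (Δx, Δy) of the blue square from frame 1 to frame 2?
(2.0, -0.8)

The blue square was at (4.2, 11.1) in frame 1 and (6.2, 10.3) in frame 2.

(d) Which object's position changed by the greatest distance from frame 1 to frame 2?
the green pentagon

(moved 4.7; next 4.2)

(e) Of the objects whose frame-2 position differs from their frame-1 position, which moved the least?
the red circle

(moved 0.5)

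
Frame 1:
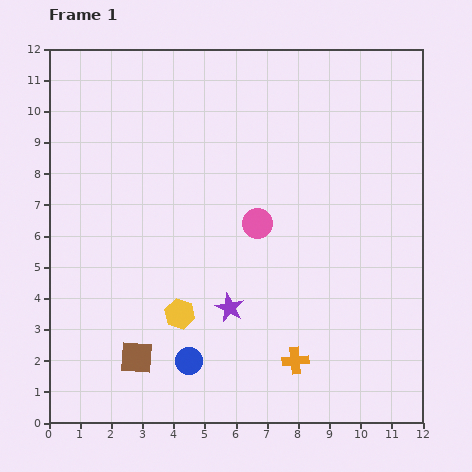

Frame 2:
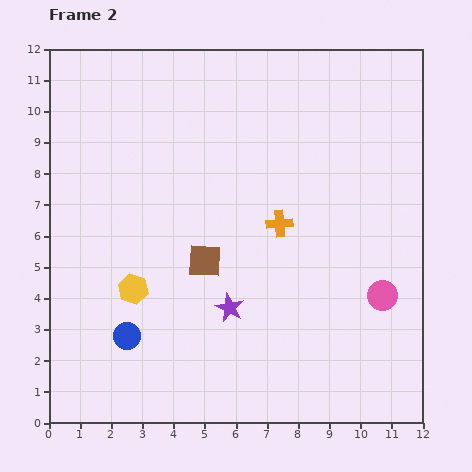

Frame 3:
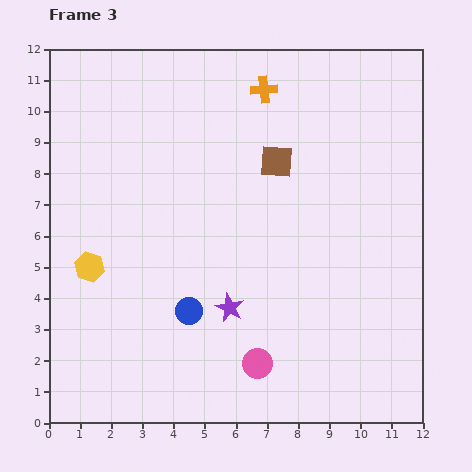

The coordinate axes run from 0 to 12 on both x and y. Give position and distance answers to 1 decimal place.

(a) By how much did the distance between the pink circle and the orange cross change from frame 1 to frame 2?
-0.6

Distance in frame 1: 4.6. Distance in frame 2: 4.0.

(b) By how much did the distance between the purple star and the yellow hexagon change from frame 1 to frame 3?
+3.1

Distance in frame 1: 1.6. Distance in frame 3: 4.7.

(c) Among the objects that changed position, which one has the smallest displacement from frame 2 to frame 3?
the yellow hexagon

(moved 1.6)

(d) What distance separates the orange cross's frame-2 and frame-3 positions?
4.3

The orange cross moved from (7.4, 6.4) to (6.9, 10.7), a distance of √(0.5² + 4.3²) ≈ 4.3.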